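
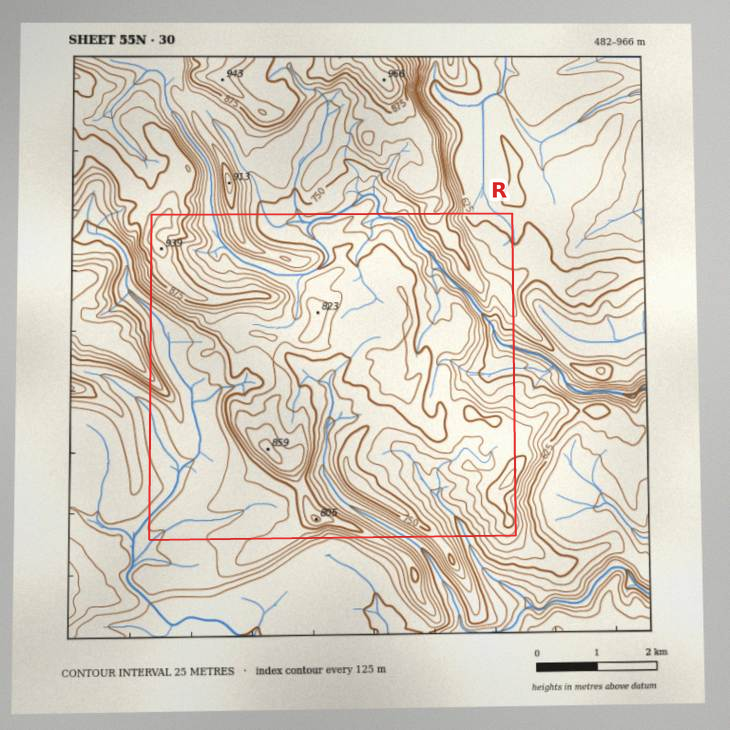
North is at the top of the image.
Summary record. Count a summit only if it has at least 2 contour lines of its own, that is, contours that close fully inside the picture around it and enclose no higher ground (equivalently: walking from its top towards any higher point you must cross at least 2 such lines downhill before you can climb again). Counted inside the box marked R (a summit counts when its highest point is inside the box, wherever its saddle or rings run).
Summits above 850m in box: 2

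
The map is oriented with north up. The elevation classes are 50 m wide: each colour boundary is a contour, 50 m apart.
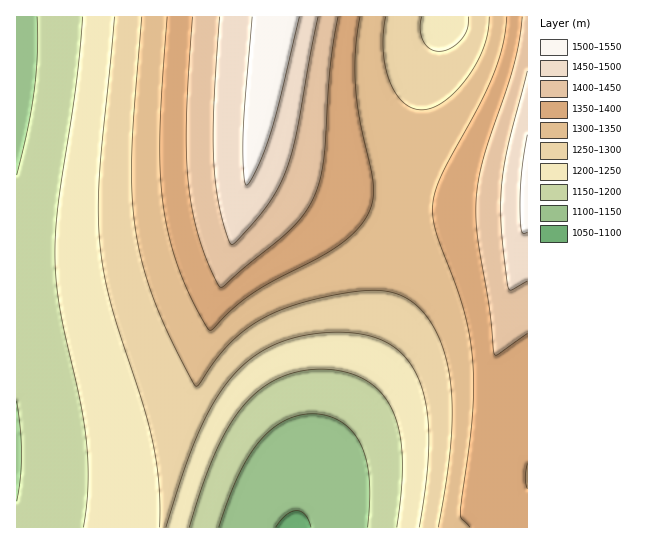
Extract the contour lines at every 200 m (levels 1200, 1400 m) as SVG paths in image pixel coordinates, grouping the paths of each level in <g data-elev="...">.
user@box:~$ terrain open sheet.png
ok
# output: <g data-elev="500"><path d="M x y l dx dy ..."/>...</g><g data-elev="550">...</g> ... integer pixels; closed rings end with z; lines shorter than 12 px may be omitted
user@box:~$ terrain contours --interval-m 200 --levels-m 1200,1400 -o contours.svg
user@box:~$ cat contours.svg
<g data-elev="1200"><path d="M189 527l13-40 13-33 12-25 15-22 16-16 19-12 21-7 23-3 24 3 20 8 16 12 11 17 7 21 3 27-1 32-4 38"/><path d="M83 17l-7 70-18 119-3 47 1 26 4 28 20 94 6 40 2 44-5 42"/></g><g data-elev="1400"><path d="M193 17l-7 102 0 35 2 29 5 30 7 28 11 29 10 17 4-2 66-56 14-16 10-18 5-16 4-18 6-91 8-53"/><path d="M522 17l-3 25-6 25-32 100-4 24-1 23 2 25 11 67 5 48 1 1 3-1 29-20"/></g>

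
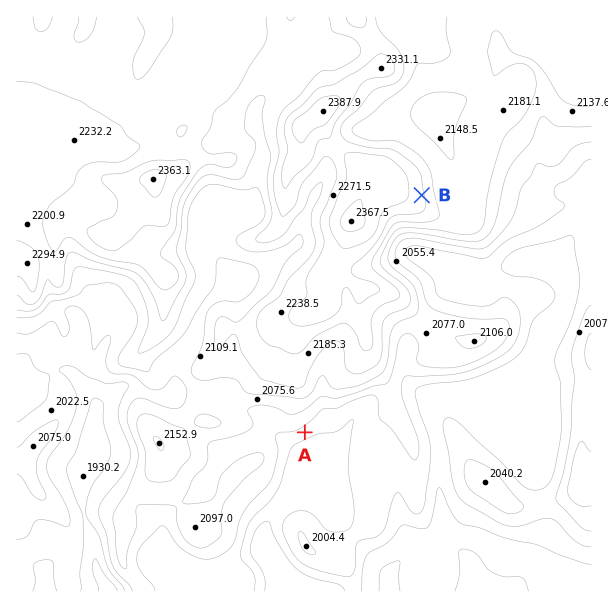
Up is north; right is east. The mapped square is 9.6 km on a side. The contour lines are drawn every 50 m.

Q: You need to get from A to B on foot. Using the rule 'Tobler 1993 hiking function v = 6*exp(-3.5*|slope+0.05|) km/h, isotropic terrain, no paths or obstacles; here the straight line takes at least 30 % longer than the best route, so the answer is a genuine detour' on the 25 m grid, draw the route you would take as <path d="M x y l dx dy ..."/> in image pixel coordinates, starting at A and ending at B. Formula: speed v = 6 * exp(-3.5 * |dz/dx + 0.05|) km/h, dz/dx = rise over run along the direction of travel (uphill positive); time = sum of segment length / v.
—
<path d="M305 432l7-15 0-9 11-21 0-1 25-51 0-33 2-3 0-15 3-6 0-6 1-3 21-21 14-27 3-3 24-12 3-3 3-6 0-2"/>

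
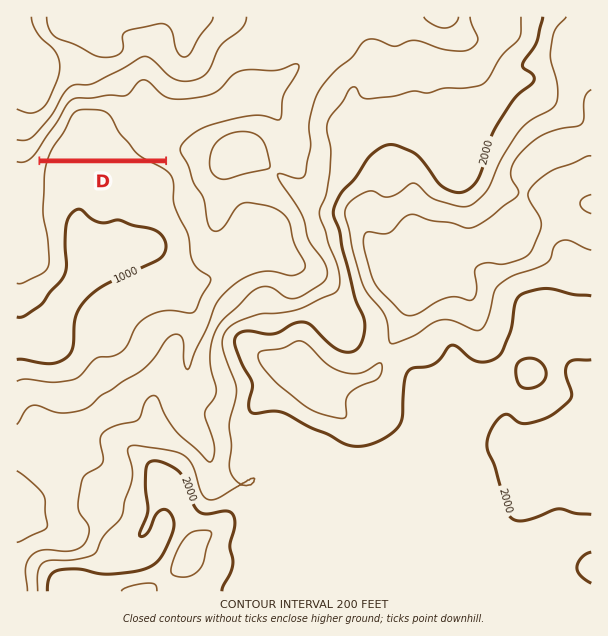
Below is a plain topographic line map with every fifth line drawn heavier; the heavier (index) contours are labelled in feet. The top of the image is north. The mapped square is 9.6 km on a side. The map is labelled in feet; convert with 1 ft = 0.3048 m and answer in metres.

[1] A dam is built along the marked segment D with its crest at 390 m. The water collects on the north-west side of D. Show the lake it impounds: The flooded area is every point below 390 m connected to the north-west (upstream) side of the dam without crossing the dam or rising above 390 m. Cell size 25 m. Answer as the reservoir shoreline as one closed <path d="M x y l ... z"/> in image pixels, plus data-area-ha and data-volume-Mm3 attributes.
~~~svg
<path d="M105 104l-28 0-3 2-6 5-7 17-12 15-7 15 118 0-5-2-9-9 0-4 7-7 14-8 5-5-1-3-12-2-13 12-3 2-11 0-8-6-9-16-10-6z" data-area-ha="124" data-volume-Mm3="49.20"/>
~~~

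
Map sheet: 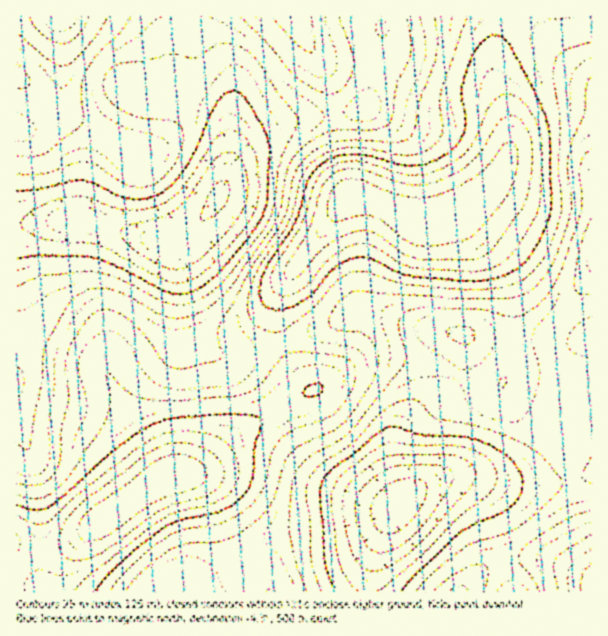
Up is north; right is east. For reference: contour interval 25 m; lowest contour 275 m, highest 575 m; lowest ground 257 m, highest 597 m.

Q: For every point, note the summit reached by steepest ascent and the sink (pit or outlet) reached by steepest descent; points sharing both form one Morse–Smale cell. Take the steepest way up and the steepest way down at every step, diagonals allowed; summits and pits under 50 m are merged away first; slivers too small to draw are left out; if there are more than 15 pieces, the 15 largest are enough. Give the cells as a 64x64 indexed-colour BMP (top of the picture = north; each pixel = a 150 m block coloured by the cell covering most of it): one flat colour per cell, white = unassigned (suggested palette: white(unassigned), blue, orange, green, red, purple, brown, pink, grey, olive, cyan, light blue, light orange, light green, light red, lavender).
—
<image width="64" height="64" href="data:image/bmp;base64,Qk12CAAAAAAAAHYAAAAoAAAAQAAAAEAAAAABAAQAAAAAAAAIAAATCwAAEwsAABAAAAAAAAAA////ALR3HwAOf/8ALKAsACgn1gC9Z5QAS1aMAMJ34wB/f38AIr28AM++FwDox64AeLv/AIrfmACWmP8A1bDFABEREREREREREREREREREREREREWZmZmZmZmZmZmZmZmERERERERERERERERERERERERERZmZmZmZmZmZmZmZmYRERERERERERERERERERERERERFmZmZmZmZmZmZmZmZhERERERERERERERERERERERERERZmZmZmZmZmZmZmZmERERERERERERERERERERERERERFmZmZmZmZmZmZmZmYiIiIREREREREREREREREREREREWZmZmZmZmZmZmZmZiIiIiIRERERERERERERERERERERFmZmZmZmZmZmZmZmIiIiIiEREREREREREREREREREREWZmZmZmZmZmZmZmYiIiIiIhERERERERERERERERERERFmZmZmZmZmZmZmZiIiIiIiIhEREREREREREREREREREWZmZmZmZmZmZmZmIiIiIiIiIRERERERERERERERERERFmZmZmZmZmZmZmYiIiIiIiIiIRERERERERERERERERERFmZmZmZmZmZmZiIiIiIiIiIiERERERERERERERERERERFmZmYRERERFmIiIiIiIiIiIiIhEREREREREREREREREREREREREREREiIiIiIiIiIiIiIRERERERERERERERERERERERERERESIiIiIiIiIiIiIiERERERERERERERERERERERERERERIiIiIiIiIiIiIiIhEREREREREREREREREREREREREREiIiIiIiIiIiIiIiIhERERERERERERERERERERERERESIiIiIiIiIiIiIiIiIRERERERERERERERERERERERERIiIiIiIiIiIiIiIiIiIREREREREREREREREREREREREiIiIiIiIiIiIiIiIiIiERERERERERERERERERERERESIiIiIiIiIiIiIiIiIiIiERERERERERERERERERERERIiIiIiIiIiIiIiIiIiIiIhEREREREREREREREREREREiIiIiIiIiIiIiIiIiIiIiERERERERERERERERERERESIiIiIiIiIiIiIiIiIiIiERERERERERERERERERERERIiIiIiIiIiIiIiIiIiIiIREREREREREREREREREREREiIiIiIiIiIiIiIkRCIiIRERERERERERERERERERERESIiIiIiIiIiIiIkREREQhERERERERERERERERERERERIiIiIiIiIiIiIkRERERDMxERERERERERERMzMzMxEREiIiIiIiIiIiIiREREREMzMxEREREREzMzMzMzMzMRESIiIiIiIiIiIiREREREQzMzMxERETMzMzMzMzMzMxERIiIiIiIiIiIiJERERERDMzMzMzMzMzMzMzMzMzMzMREiIiIiIiIiIiIkREREREMzMzMzMzMzMzMzMzMzMzMzESIiIiIiIiIiIiREREREQzMzMzMzMzMzMzMzMzMzMzMxIiIiIiIiIiIiJEREREREMzMzMzMzMzMzMzMzMzMzMzEiIiIiIiIiIiJERERERERDMzMzMzMzMzMzMzMzMzMzMyIiIiIiIiIiIkREREREREMzMzMzMzMzMzMzMzMzMzMzIiIiIiIiIiIiRERERERERDMzMzMzMzMzMzMzMzMzMzMiIiIiIiIiIiJEREREREREQzMzMzMzMzMzMzMzMzMzMyIiIiIiIiJVVUREREREREREMzMzMzMzMzMzMzMzMzMzIiIiIiJVVVVVVUREREREREQzMzMzMzMzMzMzMzMzMzNVVVVVVVVVVVVVVEREREREREMzMzMzREMzMzMzMzMzM1VVVVVVVVVVVVVVRERERERERDMzM0REREMzMzMzMzMzVVVVVVVVVVVVVVVEREREREREQzNEREREREMzMzMzMzNVVVVVVVVVVVVVVVRERERERERERERERERERDMzMzMzM1VVVVVVVVVVVVVVVEREREREREREREREREREQzMzMzMzVVVVVVVVVVVVVVVUREREREREREREREREREREMzMzMzNVVVVVVVVVVVVVVVVEREREREREREREREREREQzMzMzM1VVVVVVVVVVVVVVVUREREREREREREREREREREMzMzMzVVVVVVVVVVVVVVVVdEREREREREREREREREREQzMzMzNVVVVVVVVVVVVVVVV3RERERERERERERERERERDMzMzM1VVVVVVVVVVVVVVVXd3REREREREREREREREREMzMzMzVVVVVVVVVVVVVVVXd3d3dEREREREREREREREQzMzMzNVVVVVVVVVVVVVVXd3d3d3d3d3REREREREREQzMzMzM1VVVVVVVVVVVVV3d3d3d3d3d3d0RERERERERDMzMzMzVVVVVVVVVVVVd3d3d3d3d3d3d3REREREREREMzMzMzNVVVVVVVVVVVVXd3d3d3d3d3d3d0REREREREMzMzMzM1VVVVVVVVVVVVd3d3d3d3d3d3d3REREREREQzMzMzMzVVVVVVVVVVVVV3d3d3d3d3d3d3dERERERERDMzMzMzNVVVVVVVVVVVVVd3d3d3d3d3d3d0REREREREMzMzMzM1VVVVVVVVVVVVV3d3d3d3d3d3d3dEREREREQzMzMzMzVVVVVVVVVVVVVXd3d3d3d3d3d3d0REREREREMzMzMzNVVVVVVVVVVVVXd3d3d3d3d3d3d3REREREREQzMzMzM1VVVVVVVVVVVVd3d3d3d3d3d3d3dERERERERDMzMzMz"/>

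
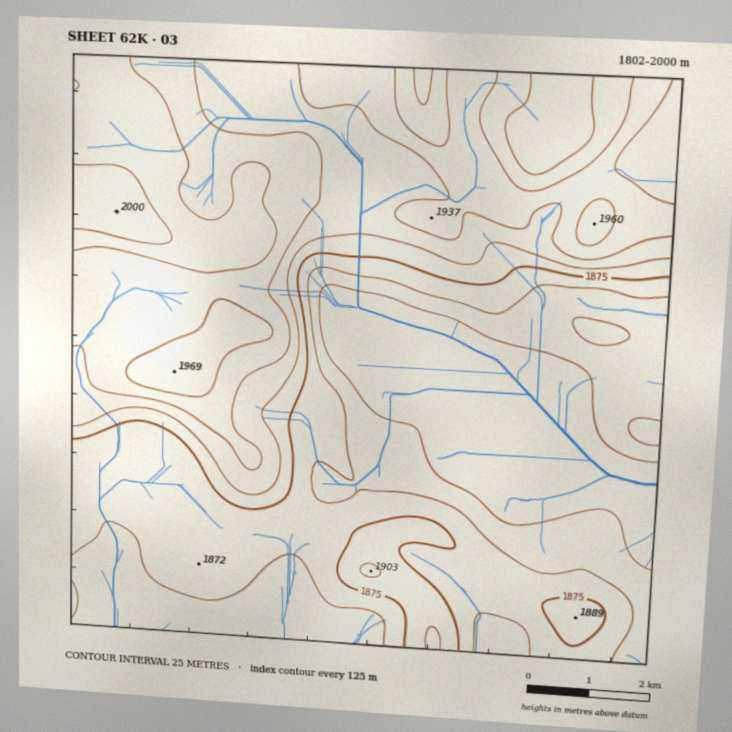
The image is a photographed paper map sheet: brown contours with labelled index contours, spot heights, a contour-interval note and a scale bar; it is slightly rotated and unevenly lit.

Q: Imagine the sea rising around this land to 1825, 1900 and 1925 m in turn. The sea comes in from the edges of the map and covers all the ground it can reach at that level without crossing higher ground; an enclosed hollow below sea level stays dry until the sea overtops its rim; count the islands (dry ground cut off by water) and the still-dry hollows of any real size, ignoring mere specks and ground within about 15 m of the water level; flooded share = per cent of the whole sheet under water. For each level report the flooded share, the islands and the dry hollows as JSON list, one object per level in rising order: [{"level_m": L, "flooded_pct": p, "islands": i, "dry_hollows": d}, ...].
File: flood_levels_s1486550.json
[{"level_m": 1825, "flooded_pct": 13, "islands": 0, "dry_hollows": 0}, {"level_m": 1900, "flooded_pct": 57, "islands": 0, "dry_hollows": 0}, {"level_m": 1925, "flooded_pct": 68, "islands": 0, "dry_hollows": 0}]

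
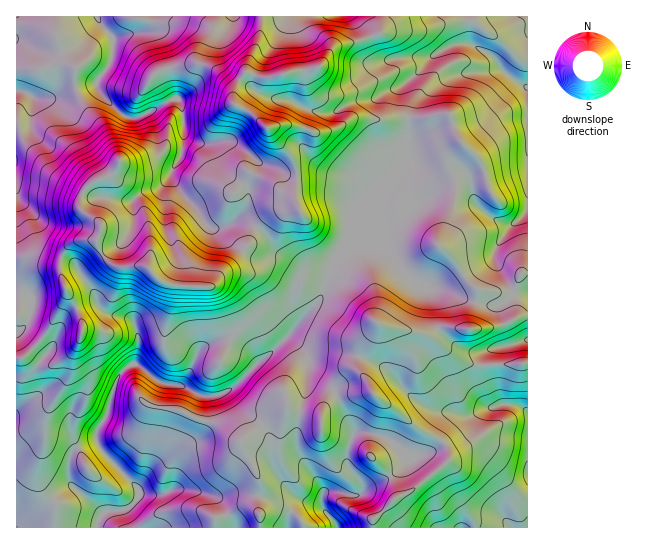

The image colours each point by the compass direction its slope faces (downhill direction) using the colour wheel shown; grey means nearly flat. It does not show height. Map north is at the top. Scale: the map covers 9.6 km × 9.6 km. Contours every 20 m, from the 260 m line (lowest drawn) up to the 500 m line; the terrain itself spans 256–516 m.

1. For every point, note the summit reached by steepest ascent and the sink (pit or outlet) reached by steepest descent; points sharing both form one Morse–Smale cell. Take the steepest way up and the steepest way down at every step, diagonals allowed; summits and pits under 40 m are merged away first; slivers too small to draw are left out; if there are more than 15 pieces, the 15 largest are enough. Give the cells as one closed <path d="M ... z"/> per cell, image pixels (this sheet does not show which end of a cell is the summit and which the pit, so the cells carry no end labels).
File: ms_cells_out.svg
<path d="M449 115l-14 0-13 4-12-2-2 2 0 28-5 22-22 24-5 12-13 17-10 23-17 14-19 44-26 31-32 27-22 24-16 10-17 2 1 21-6 17-6 6-14 7-13 15-9 4-10 8-10 12 4 8 21 0 12-6 27 3 19 9 14 27 25 0 1-13-3-6 0-10 3-18-19-40 28-24 17-10 9 5 23 4 3 3 3-12 10-10 13-4 24-1-4-11-10-12 0-8 8-20 13-18 13 5 39 7 12-8 21 2 27-1 19-5 8-6 11-2-1-42-6 1-8 16-6 3-26-2-4-2-13-12-12-20-13-12 0-4 9-16 8-32 0-11-8-24 3-6 12-9-7-8z"/><path d="M257 228l-17 27-17 16-12 16-44-3-8-4-12-13-4-2-26 2-16-13-4-14-18 0-9 4-5 5-5 12 0 12 7 21-16 32-18 21 10 11-8 13 4 20-5 8-18 14 1 115 80-1 2-8 4-5-32-29-3-10 1-16 6-10 22-8-1-8 12-20 9-35 10-11 8-3 28 20 19 1 17-34 7-6 16-6 9 0 11 6 13 12 3 6 33-29 26-31 7-12 1-9-19-9-12-12-15-8-10-14z"/><path d="M95 84l-22 4-23 11-13 0-12-7-9-1 0 200 11 4 4 4-2 19-5 9-8 6 17 15 10-10 21-36 3-11-7-18 0-12 5-12 5-5 9-4 18 0 4 14 16 13 26-2 4 2 12 13 8 4 44 3 12-16 17-16 8-10 8-18-9-4-12-2-14 7-11 0-38-49-1-6 10-18 3-14-1-31-6-11-38 18-9 2-19-14-12-14z"/><path d="M261 16l-244 0-1 74 9 2 12 7 13 0 23-11 22-4 12 17 15 14 8 4 9-2 38-18 6 11 1 31-3 14-10 18 1 6 38 49 11 0 14-7 12 2 8 4 18-15 26-3-4-10 2-24-4-16-24-31-19-16-17-9 2-14 12-18 2-12 10-18 2-12z"/><path d="M527 316l-6 0-19 9-12 3-27 1-21-2-12 8-39-7-13-5-2 2-16 26-3 10 2 10 19 28 17 10 26 22 18 8 6 6 4 13-8 10-27 21-17 8-24 22 1 9 154-1z"/><path d="M470 44l-13 0-23 11-25 26 4 9 0 11-4 16 13 2 13-4 14 0 7 20 7 8-7 4-8 11 8 24 0 11-8 32-9 16 0 4 13 12 12 20 13 12 30 4 6-3 8-16 7-1 0-186-19-11-20-23z"/><path d="M231 339l-9 0-20 9-20 37-19-1-28-20-8 3-7 7-7 15-5 24-12 20 1 8-22 8-4 6-3 12 3 18 32 29-6 9 1 5 135-1-10-22-10-9-26-7-13 0-12 6-21 0-4-6 16-20 13-6 13-15 14-7 6-6 6-17-1-21 13-1 12-5 8-6 20-22-2-6-9-9z"/><path d="M527 16l-145 0-3 17-44 14-12 16-9 6-25 3-16 5-14 0-13-5-11 17-2 14 17 9 17 16 10-3 17 0 24 8 20-5 11-8 8-3 21 3 31-3 4-16 0-11-4-9 25-26 23-11 13 0 19 9 20 23 18 11z"/><path d="M371 392l-24 1-13 4-10 10-3 12-3-3-23-4-9-5-17 10-28 24 19 40-3 28 4 19 26 0 5-17 11-8 16 2 19 23 35-1 0-8 24-22 0-6-8-17-18-17 0-7 6-16 4-21 0-11z"/><path d="M409 117l-16 0-12 3-24-3-8 3-11 8-19 5-25-8-23 2-2 3 22 25 4 8 2 12-2 24 4 10-26 3-7 4-10 11 13 12 10 14 15 8 12 12 17 7 3 5 10-26 17-14 10-23 13-17 5-12 22-24 5-22z"/><path d="M381 16l-119 0-3 25-10 18-2 14 12 4 14 0 16-5 25-3 9-6 12-16 44-14 2-3z"/><path d="M382 401l-3 28-8 21 0 7 18 17 7 13 2 10 16-8 27-21 7-7 1-7-4-9-6-6-18-8-26-22z"/><path d="M33 348l-10 9-7 2 1 53 17-13 5-8-4-20 8-13z"/><path d="M306 503l-7 1-7 7-4 11 1 6 48-1-18-22z"/><path d="M19 292l-3 1 1 39 7-5 7-16-2-14z"/>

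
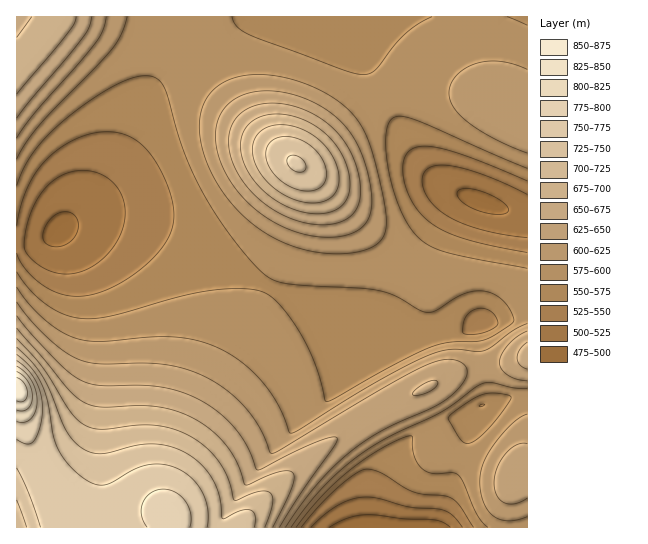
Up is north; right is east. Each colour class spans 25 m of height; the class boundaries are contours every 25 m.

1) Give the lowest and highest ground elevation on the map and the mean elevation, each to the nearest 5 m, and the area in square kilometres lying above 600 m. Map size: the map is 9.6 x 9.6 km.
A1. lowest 475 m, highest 870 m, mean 605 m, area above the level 37.6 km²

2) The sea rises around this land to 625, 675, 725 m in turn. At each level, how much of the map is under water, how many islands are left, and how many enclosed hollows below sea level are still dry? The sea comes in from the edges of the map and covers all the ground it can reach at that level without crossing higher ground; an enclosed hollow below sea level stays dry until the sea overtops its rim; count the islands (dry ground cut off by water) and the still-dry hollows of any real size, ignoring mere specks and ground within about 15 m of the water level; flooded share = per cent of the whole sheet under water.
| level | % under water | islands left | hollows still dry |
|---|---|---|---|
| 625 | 71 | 1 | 0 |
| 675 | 84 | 1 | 0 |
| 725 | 92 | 1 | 0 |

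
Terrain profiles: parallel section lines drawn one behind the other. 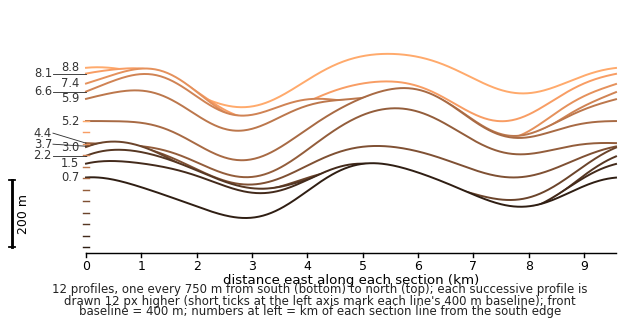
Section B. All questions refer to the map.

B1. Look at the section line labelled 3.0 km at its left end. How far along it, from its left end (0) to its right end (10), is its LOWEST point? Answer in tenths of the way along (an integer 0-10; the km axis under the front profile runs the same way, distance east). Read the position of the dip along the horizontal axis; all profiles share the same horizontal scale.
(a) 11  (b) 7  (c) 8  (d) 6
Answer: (c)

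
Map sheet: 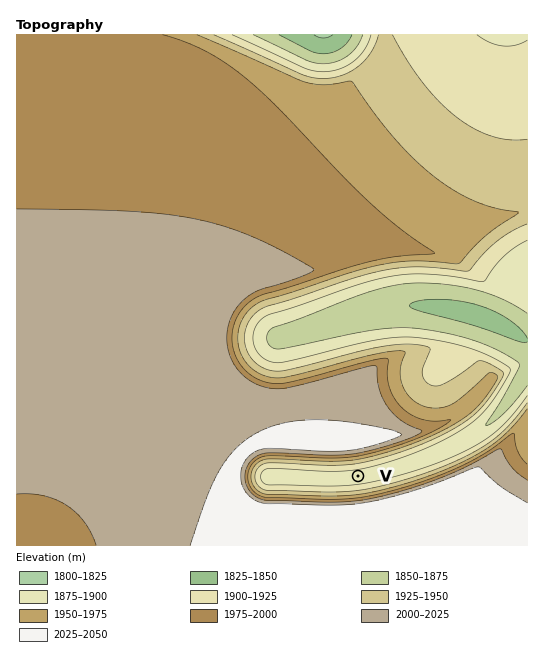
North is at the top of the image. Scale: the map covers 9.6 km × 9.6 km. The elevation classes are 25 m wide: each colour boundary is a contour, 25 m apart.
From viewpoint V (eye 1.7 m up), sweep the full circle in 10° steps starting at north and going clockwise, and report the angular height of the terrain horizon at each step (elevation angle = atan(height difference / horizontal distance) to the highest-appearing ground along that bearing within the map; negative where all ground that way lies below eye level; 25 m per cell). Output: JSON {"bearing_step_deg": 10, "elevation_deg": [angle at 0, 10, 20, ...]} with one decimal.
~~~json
{"bearing_step_deg": 10, "elevation_deg": [15.0, 14.3, 13.0, 11.4, 9.2, 6.5, 2.7, 1.2, 2.5, 4.3, 6.2, 8.1, 10.0, 11.6, 12.9, 13.8, 14.4, 14.7, 14.6, 14.1, 13.3, 12.1, 10.7, 9.0, 7.2, 5.1, 3.7, 3.5, 3.7, 5.3, 8.2, 10.7, 12.6, 14.0, 14.8, 15.2]}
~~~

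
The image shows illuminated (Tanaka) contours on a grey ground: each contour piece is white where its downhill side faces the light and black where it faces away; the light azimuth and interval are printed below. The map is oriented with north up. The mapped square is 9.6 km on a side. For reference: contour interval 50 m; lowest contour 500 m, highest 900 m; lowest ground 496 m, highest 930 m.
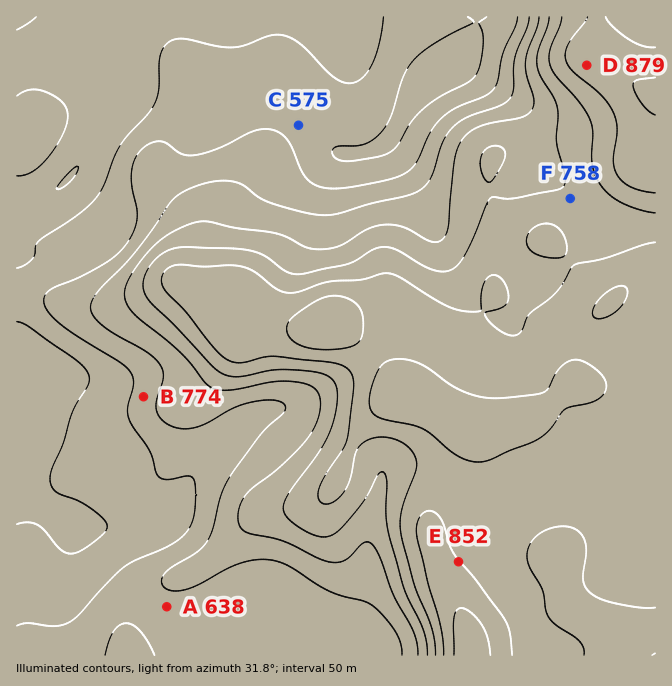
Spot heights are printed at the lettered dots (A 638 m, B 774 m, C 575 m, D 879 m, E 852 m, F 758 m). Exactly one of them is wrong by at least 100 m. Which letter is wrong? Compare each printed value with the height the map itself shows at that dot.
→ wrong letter B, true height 624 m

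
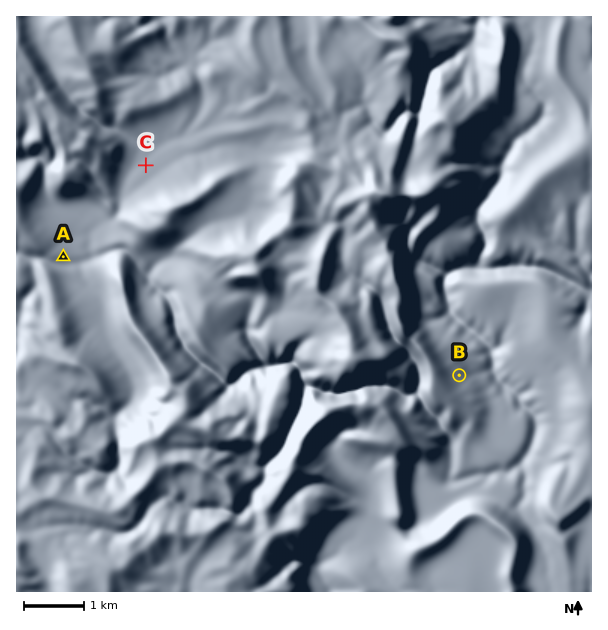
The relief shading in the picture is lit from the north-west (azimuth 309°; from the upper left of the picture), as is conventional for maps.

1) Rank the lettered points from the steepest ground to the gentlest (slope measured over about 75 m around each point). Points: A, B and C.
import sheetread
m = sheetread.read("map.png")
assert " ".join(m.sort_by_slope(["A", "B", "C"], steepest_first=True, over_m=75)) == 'B A C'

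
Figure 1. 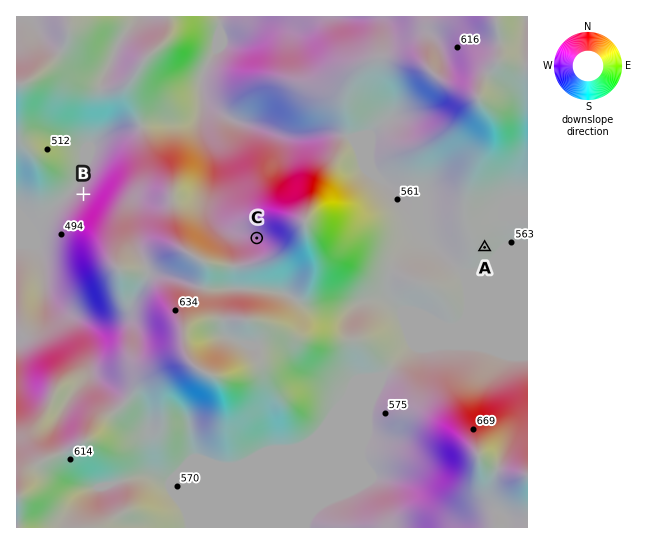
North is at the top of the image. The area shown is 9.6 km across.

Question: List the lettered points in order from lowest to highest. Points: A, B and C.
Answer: B A C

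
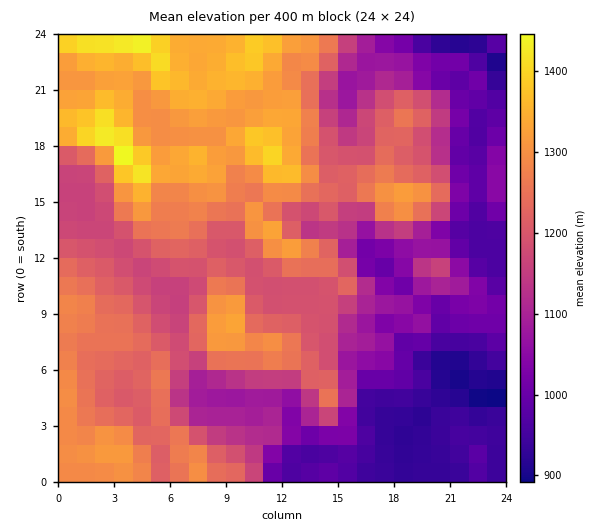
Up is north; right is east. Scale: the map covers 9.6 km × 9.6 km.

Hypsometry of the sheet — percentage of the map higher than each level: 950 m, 92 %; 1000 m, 82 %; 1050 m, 76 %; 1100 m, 68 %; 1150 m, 63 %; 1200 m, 48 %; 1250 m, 34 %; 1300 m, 20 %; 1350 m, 7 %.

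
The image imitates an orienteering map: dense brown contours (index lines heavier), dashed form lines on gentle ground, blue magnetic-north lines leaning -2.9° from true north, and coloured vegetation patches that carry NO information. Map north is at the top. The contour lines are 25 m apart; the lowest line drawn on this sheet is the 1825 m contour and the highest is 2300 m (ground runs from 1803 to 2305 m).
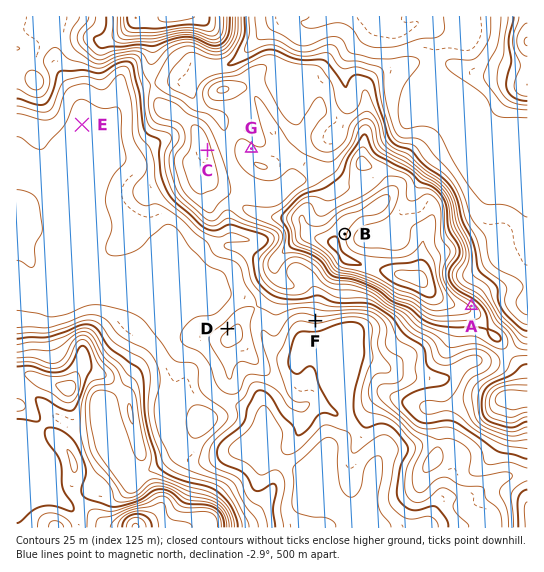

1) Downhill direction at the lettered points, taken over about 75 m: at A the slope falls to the NE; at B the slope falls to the E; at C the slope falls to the E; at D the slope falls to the NW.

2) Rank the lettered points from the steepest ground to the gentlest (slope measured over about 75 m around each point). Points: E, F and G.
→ F G E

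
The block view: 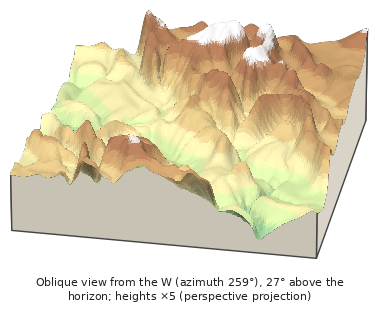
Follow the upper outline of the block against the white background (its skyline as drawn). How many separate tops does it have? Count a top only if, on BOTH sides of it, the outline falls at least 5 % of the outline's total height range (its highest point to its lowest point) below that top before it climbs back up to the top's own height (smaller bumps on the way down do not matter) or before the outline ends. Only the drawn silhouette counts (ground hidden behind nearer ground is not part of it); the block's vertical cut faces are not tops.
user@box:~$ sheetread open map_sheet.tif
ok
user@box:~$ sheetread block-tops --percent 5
3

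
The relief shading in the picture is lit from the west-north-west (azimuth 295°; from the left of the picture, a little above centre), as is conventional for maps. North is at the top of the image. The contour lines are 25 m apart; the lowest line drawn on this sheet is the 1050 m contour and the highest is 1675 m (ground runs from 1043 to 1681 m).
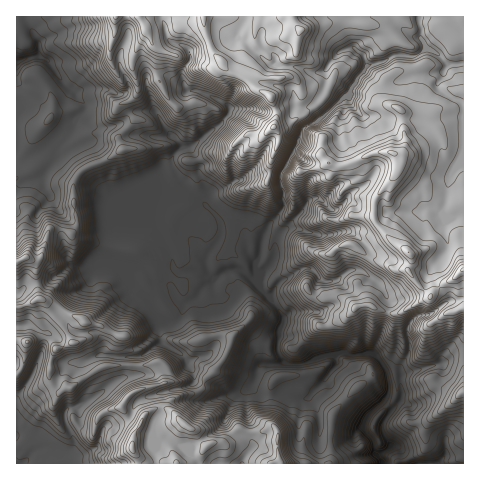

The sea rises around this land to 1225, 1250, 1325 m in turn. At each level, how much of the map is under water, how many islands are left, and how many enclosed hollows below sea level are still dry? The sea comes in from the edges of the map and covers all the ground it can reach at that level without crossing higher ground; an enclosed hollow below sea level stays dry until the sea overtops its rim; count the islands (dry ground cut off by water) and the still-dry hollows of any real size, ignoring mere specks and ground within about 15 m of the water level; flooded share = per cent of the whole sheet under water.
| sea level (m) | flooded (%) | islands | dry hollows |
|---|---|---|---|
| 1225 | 28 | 1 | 0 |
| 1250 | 34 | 0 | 0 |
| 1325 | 46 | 1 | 0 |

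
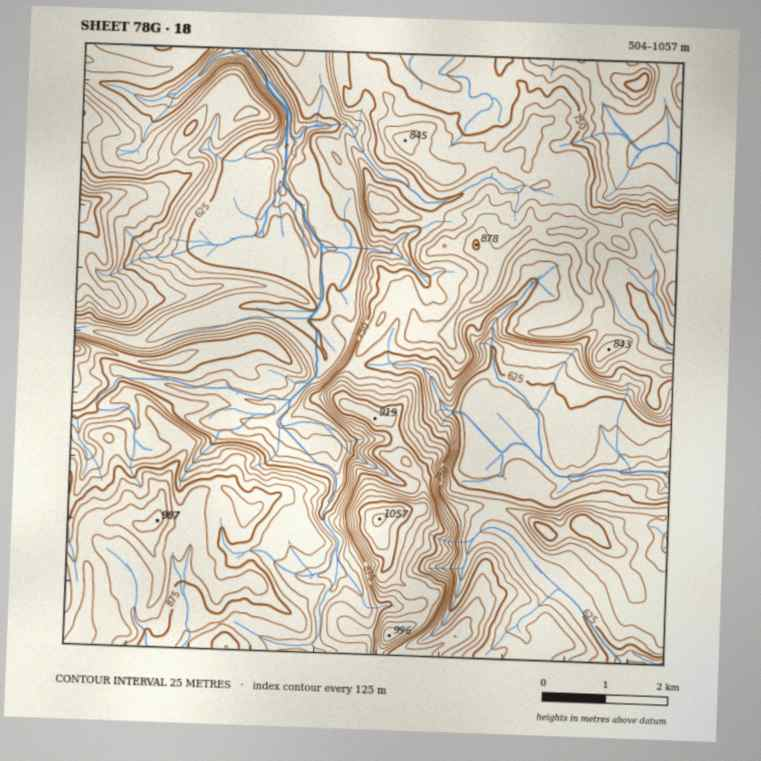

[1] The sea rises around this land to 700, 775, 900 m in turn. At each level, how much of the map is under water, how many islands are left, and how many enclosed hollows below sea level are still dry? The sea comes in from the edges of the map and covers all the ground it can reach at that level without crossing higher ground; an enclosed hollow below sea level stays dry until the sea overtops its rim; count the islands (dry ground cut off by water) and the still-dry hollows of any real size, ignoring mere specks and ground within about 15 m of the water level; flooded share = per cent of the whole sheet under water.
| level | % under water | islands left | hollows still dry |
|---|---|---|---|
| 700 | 36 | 1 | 0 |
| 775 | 61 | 1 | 0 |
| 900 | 91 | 1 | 0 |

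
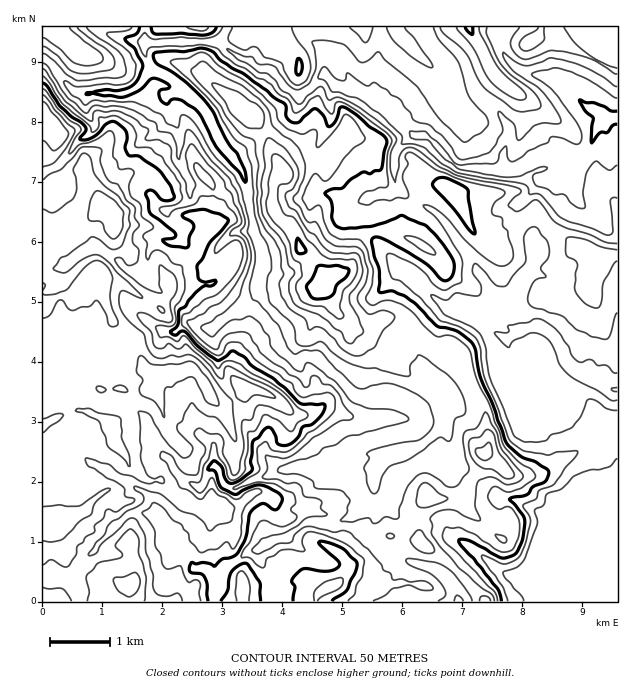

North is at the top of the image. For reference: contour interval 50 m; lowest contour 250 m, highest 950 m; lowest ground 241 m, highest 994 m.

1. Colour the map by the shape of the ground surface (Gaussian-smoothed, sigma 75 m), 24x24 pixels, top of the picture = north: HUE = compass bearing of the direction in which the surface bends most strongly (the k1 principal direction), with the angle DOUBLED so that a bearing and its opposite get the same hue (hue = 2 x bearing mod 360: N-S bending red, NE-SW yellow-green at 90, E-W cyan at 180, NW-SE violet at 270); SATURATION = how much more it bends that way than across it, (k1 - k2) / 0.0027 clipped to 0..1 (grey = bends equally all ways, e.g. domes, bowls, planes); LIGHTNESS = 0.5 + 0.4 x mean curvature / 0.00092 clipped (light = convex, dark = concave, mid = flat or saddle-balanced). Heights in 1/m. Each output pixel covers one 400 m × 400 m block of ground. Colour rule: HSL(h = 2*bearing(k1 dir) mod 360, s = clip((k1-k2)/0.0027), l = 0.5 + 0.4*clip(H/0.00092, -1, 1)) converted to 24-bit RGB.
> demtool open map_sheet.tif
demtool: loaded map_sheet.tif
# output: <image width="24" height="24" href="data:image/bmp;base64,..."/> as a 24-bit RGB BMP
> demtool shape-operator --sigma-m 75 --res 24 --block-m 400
<image width="24" height="24" href="data:image/bmp;base64,Qk32BgAAAAAAADYAAAAoAAAAGAAAABgAAAABABgAAAAAAMAGAAATCwAAEwsAAAAAAAAAAAAAgLN3bzqFoW6K2dWgOY2pl3vBzn/IDxVN6ui+SD+FaXeR1oaS3INeO218g16rYoPLx2HWIZS32ffUZCmXd1eLcn6LqIKQc3CQi3FGJo5miat7vbdlm0qygL1LYRMeEoMueOw6jkKygLS1glw84MV8UVzAhYpWYkMjhbYilty1NAUOoJ4QNHJndIN3eX9uiXp0e6RyloZlG2dT5ta5Y06XZy1cs32Vu4uALL4sG0QSZ4AXvOjrynzWjDt8pm65ms3nPdOYNAsUUl7S7e/cH0VjcH1+f4B9f4B8oI6/xozBlUuFTaoOShswjEZFX7+artW3qECXT0+rQcyVcYUXTHkwTYyBi1JyzIJIZCgrarWkbce24du0dB+HWnN6fn97gIF7fX1meIZmtp/Ss2DZhiWok+rIDqa+/+US/wjn1N73kHPUWlWpsX2mXlV2WWV1qJPNrbXo4ZncViMpilwKh6E+NnFMWnhgeX5saoRze6RrYzAg3cdKacnGlBVIUeo2mABWSf9MLy0EQUQNd2o5dHpRfmt5ZIR2VqBNkVFOeShR4keMz/z8r5btwXvUZ1+KaZOAkI1yhUmDgYCrl8KJaTJreuSU0VOrDJbR455qWhiDtdqUQW5Yc4JianVWZ3VVXntRb4FmMFLF5fbVITxXYTlQpHCTuoC2inOZknqcdXGVhsK8sHaNYi51r8lwczVoiN6Lvz5tJyNax/W2jILWU527kJbOk5DCjqK5XmmCQX9h6viqMBU/XGlXZHVblnFukJ29col0j2xVllo+pkJYerewm3RyRlO6XpTix4LZzvP9IFjT2IWrWFzFakhbk4ZvhmJngHF/YHmFu/WdTiNcfmp3fZBhes6rd402g2Vve46WeYmCeGyDiLbGqYrX1PfrPwnniduljl5OaStxpchjXx4tcndHfoVfgYF0fG53td2RYyV/aFh4hmKUdcuLYCgfpXRQeoOJfYKAfoB8fZx+LLByZ72Dq89gdwxRu4Fhb2ZNYiY+bjsluUxGg7KPWH50c299eI6q2vHaXSuNal+DhsCjgSl2pY58c51rbIRugIF2jpN3cs2Mcg4oPs8AKhAJGGQftYZvjFF8aCk/kD9fp+Gten3Ojny3icy/Ssaun1E6dipPgn9gb1guflRCkpWEZayOdWSor358k71xeiZ6g8ni5mOFZlOnWJ1SKINFdSNxw33Dn9KtbtVMEDkior5+qHJqVA8NWFAqT5mAWJ2hq43Ifo25opGFX5KkRISFyXa6vOLOHUDCcChn3tOyQkKh57PKJYR9LTVwhbNF2Nyu7tDqernLI1tXQBAd2dOfaMnNgTBrcKVMP5BlglZorJ6GlF2BdpRpJ3otpT8MYNU3KsPAjURjzmFYJb2cwpXsFwwnvemjZN+okGy12kmFRBQ3cb/GwuvUchltfMuxqMrIPkl0mmuNisO4lqHdnnWdr2Oma5+9ktmIPH/FYCSXzIt+efRfIAA7xDmgzv3WkkBSLkE8vDp/jqDUoMvEiThavzaef6+UsWeTS1mAd96+tqxSazIieHOHXleJ1Ozcv4fQVxQ4Ec1ZSE7O0dKTFQAz6fnSaIUenCs2ZjZHQ3M/cKNcgj01czZPk8uWpGVgJo1epe7NfT58bTlXma6AXkeZealkcMNFrjNqY6HCd3zPCtM/o9+wGAEy8tm7y96hRCN9ZZR3kmNqBnKKy62fy/X3c6PsjSHz8yu/siY+hYVEYE+gg6aFHqIXWvPPwGifPoxps4qoNwpk3PnSOA8qNxtNvu2yxm2cbzvEonWel6iCAGBz1vXXOAYRkDQEeqMpl50eMnclkU06K4tEpodzuOfAAMXs8kSdqp7POqCaWyWR5Nt8LgUqfcBoVulhekCaNXK94qDBq+Xms2LnMAwDfCpMm7+Qt6+jNiiaqG6HY6KzbcXIWIlsyPTRKRA5Wtd1wl5wkkxRPaeHRQYmS8x92PPni5HOEiZg47uCi/a4gyk8NgobhHqiiK6mi7aekDtfnD44kdfEgMPIdTldgVdB4gAAMAsDKS4FM4wEK7pWUg4gNojm0frtkLypbhpDqjAADpQAOh4IhDcmb4iTcH52j7mLhVaHry6ez/zwtidbVB4rbUFIspdvMgIU1uri1un1v87hMAChtNb42PPym1g0LwgEehkp2fTXWCScelWZkrBqdGeCirKdg7CdWydf0P7MMwAYq4s2RV9ze8LLkcjMaNTkR+1Vbycgv0wYXQRUd3AAoK4AEQBNo6bRfK2lZ8g3qjaPXnOoicKcaJOqea5zcD9t2VTSTOwfKkGi4aq+eLPKYV+IgYls"/>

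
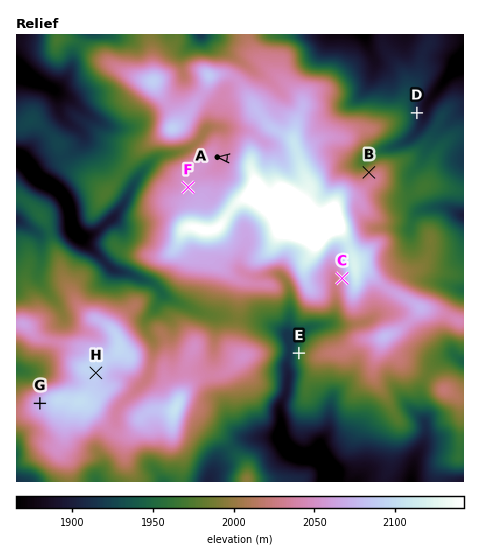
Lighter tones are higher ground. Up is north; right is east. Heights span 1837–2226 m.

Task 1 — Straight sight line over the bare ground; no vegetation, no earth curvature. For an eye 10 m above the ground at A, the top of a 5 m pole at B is out of sight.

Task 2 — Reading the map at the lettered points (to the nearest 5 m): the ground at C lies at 2045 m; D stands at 1910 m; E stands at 1955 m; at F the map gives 2055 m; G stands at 2075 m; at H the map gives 2090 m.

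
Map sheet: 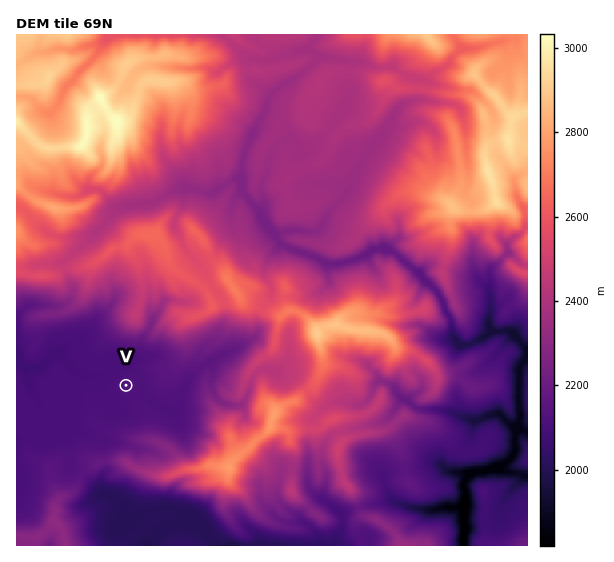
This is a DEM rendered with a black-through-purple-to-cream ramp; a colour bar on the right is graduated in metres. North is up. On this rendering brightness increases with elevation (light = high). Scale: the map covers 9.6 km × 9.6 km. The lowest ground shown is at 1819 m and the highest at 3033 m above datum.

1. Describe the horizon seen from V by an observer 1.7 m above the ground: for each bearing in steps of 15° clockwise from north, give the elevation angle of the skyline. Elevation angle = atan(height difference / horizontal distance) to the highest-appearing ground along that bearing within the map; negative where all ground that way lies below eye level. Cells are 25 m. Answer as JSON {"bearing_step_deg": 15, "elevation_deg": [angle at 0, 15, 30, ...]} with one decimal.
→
{"bearing_step_deg": 15, "elevation_deg": [12.5, 11.5, 12.1, 14.3, 9.2, 11.9, 9.5, 13.1, 13.9, 15.4, 12.9, 8.7, 7.7, 2.4, 3.8, 0.7, -0.4, -0.4, -0.5, -0.7, 0.7, 8.1, 9.4, 10.7]}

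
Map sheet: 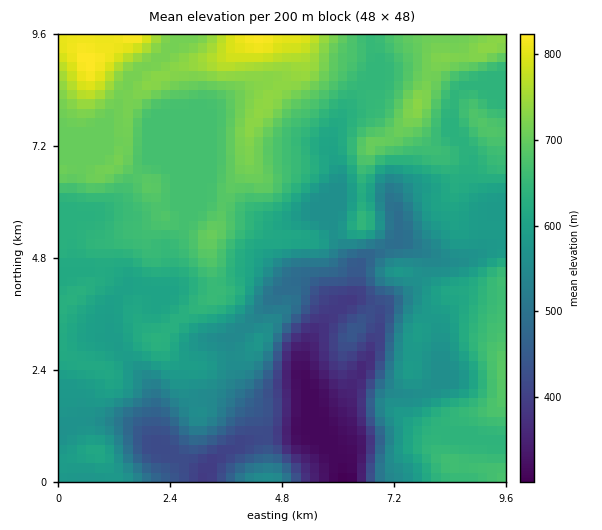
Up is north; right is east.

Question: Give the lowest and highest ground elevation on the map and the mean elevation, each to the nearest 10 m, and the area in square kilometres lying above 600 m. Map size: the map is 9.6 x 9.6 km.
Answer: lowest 300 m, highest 830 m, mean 600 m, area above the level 53.3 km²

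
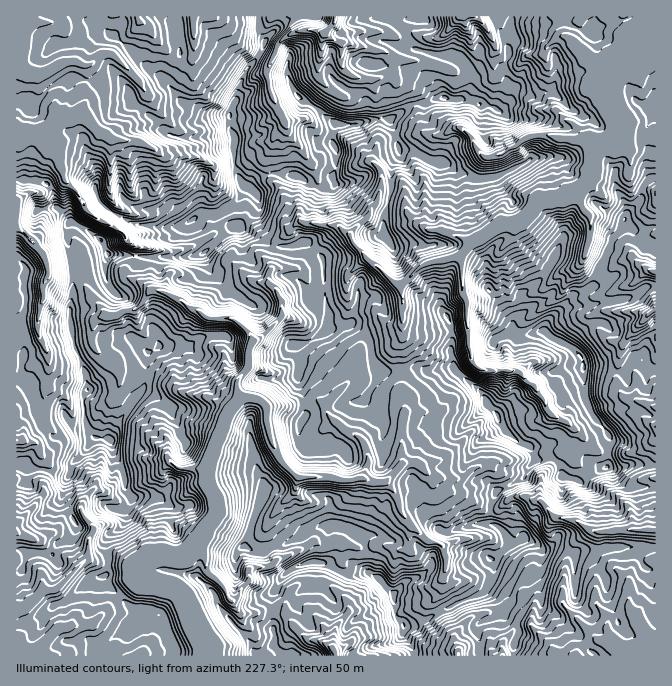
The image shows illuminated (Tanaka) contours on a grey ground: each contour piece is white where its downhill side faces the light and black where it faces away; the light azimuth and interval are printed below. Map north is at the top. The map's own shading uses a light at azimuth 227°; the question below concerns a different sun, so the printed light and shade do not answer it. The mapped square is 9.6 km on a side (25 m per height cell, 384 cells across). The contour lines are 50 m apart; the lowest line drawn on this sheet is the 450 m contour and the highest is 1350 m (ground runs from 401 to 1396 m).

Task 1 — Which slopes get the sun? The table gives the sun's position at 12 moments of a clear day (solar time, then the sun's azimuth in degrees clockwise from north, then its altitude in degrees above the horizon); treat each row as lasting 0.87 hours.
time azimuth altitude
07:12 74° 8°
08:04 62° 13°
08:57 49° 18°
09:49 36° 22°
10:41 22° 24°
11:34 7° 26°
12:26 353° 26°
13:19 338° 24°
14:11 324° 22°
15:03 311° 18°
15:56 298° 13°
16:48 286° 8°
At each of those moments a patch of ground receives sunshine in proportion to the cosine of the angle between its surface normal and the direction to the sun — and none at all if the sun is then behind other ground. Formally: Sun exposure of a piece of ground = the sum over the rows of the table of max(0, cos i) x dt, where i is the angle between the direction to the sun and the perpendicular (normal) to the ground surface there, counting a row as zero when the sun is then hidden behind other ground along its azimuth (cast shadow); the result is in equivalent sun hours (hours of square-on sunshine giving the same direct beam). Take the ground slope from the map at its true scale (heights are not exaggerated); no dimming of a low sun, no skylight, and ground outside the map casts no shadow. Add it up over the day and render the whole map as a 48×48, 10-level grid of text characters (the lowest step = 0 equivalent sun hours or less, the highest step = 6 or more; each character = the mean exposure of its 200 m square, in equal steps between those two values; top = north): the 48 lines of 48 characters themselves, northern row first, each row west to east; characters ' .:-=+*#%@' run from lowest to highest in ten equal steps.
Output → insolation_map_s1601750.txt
*++==+*%*=-**+@#+*#@=  :+-::=-:+*@%-#*=+=-##+=--
=*##*==+#%+++=*#**#--+-:.=*#+*--%@#=***==.:-===+
++=:.: .*%%*++**##=.%#+**%+--=*@@@%*+=-=%*:.:=+*
=:.-+=*+:*%#=*##@%:-#**#++***++=-+%#*+%*+##==+*+
#*%#*#+*+:+#*##%@+--##*=#-.-++*%#***#@#%#*===+**
%%+---=+#=-+%%%@@#::+@@+=%@####@@@%@%**#**++=+#*
++-::-++=#*++%@@*=-:::@@@#%@@%+:::+#%+-. *%*=-=*
.:--=-=: =#+****+*-:. -@@@@%*:      :+++: =#+---
::=*#*:.--+#=-=+#+*--+*=.   -=.         ..  ==+-
##++*##+=.  .:=++++*#-++=   +%%##:    :*+*+-===*
%##+*%%%##=-==--+**%%*--=- ..:+@%#: .+#*+#*=##*#
@@%+#@###@%%%%+*#@%#@@**+*=     .*@@%=.  .-=+++@
-=*+-%++*%#@@%=++%#. :+=+=:       ...     :=+%#=
:+%@-:+=##@@@@#%=.+.    ....:    .   -:..-=#=%@*
**+%+.:*=*##@@%*::-:     . ==        .:-#%=:#@*#
= :***..+%@@#-:-#-.-      :+*+     . :-*@@+=#+#%
=.-=:=%: .-:  -- ..=+##*: :=%%%*=..-+*#%%*-=#:=*
*::=--+*=-:.-*+  . .::+%*.  ==...-##*%%%#=:++-.-
+-:===-. .. . .: .:  .-+=:  .. :==*%@%@#-:=#+*: 
+.:+=-==.   . .==. .=*=+=**. .+@%-#@@@@*+*%#*=*#
=:-#+::##.     -*#* .++*++#@==*@#:-*%%##%@#==##=
+.=#*-  .-#=    .+#::=+*#+-==-+%%--*@@@#%#*+=:..
+:***-::*#@%*:      ::=*##*:-===*:+#%%*@#++*#+--
+-=+**#%@##%@@@%:  -@@#=-:*+====+:-@%#%#@@%=-+*%
+=:=*+===#****: - -##*:.::=++**#%::+..  -%@%*+@%
=-==+%==--:.:-+.: -=.=---==#%%%#*-.     :-#%##**
+=+++%#++=-.  .  .-.=======+*+*++*:   .*+=++++:=
+=+*#%#+**+:     ..:-:---++-:-::.-@@#*.:-==+=:--
-=**+:=+*-=%*:..    .:--**+=--=-.-=@@%*:--=**-..
==**+**#=: -++-..= .+**-:--=--=-=*+=%**-..-##+++
:==-+#%%=:  =-.:-*.:*+=+:.:=-+++*+.-+#*#*-:=@%#=
.:--=+##+=  =*::=*-:=+*##-:=---=- =:.*@###+-+%#*
@+-**. -+=: .::-+++::-=-++:-::::.=.   -+++*+=-+%
*+**:  :**-  .:-++*-.   .:::.--=+- .:-=:+#+#%#**
: :+.  .**##*-::-=%%-       =#*==-****. =*#. ...
. :.   :+%%*+*:.:=*++*@@%%%#+++++==*=      .  ::
  =   **-::=#+-:-+=-*#+##@%#+++*##*=:-          
.=  .   ..    .==*=+%@@@@@%%*-*@%@@@@@#:        
-..=: ::    ..:+***###===*%%%*-+*-.:#@@#*=:  ..:
%*#-  :      .-*%#%*-.==+====++:.=*#+=-#*+*++**#
=:=:  ::   .:--*- . -@@@#@@@#%%*=***=. .-:=-..:-
+....#%=:.:-+#--: -#*. :*#@@@@@-=-::--:--.=:+.:=
.: :#=-+=:::.:+:..+=      .*@*-==+*=--:-:.=.=-::
.-%%-::=@@%*-:=-.*=.   :  :-+=**%%=.:=:-:.=.:-::
+#=. ::=+#%*---**--=:-.. :--=*##-   :-.:+..=.+:-
+=:.-=*#*=-+=-::**##-:: :::=+#+.   ..-:..=.::+=:
=:-##%%+-:-++-:::*++#-   .++=:::  .. ==...=-:.+=
=-=:=+=-.:===-:-+*+=##*.:+-. .=-. :: :--.::#*--=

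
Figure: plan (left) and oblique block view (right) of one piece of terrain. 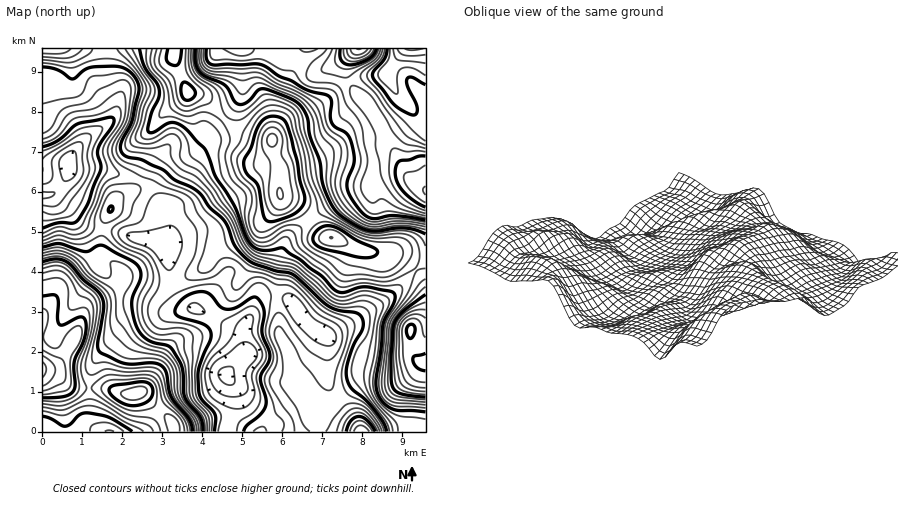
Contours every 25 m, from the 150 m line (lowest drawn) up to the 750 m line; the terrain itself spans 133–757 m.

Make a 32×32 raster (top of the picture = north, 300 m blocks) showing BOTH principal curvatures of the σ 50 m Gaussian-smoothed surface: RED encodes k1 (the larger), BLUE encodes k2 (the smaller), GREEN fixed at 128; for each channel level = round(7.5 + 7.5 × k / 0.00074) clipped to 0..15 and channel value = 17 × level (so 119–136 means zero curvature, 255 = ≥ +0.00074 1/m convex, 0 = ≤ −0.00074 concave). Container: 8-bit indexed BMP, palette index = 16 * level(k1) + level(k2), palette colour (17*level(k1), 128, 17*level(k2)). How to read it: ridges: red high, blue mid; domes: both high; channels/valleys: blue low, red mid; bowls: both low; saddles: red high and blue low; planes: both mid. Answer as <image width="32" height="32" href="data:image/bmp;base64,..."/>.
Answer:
<image width="32" height="32" href="data:image/bmp;base64,Qk02CAAAAAAAADYEAAAoAAAAIAAAACAAAAABAAgAAAAAAAAEAAATCwAAEwsAAAABAAAAAAAAAIAAABGAAAAigAAAM4AAAESAAABVgAAAZoAAAHeAAACIgAAAmYAAAKqAAAC7gAAAzIAAAN2AAADugAAA/4AAAACAEQARgBEAIoARADOAEQBEgBEAVYARAGaAEQB3gBEAiIARAJmAEQCqgBEAu4ARAMyAEQDdgBEA7oARAP+AEQAAgCIAEYAiACKAIgAzgCIARIAiAFWAIgBmgCIAd4AiAIiAIgCZgCIAqoAiALuAIgDMgCIA3YAiAO6AIgD/gCIAAIAzABGAMwAigDMAM4AzAESAMwBVgDMAZoAzAHeAMwCIgDMAmYAzAKqAMwC7gDMAzIAzAN2AMwDugDMA/4AzAACARAARgEQAIoBEADOARABEgEQAVYBEAGaARAB3gEQAiIBEAJmARACqgEQAu4BEAMyARADdgEQA7oBEAP+ARAAAgFUAEYBVACKAVQAzgFUARIBVAFWAVQBmgFUAd4BVAIiAVQCZgFUAqoBVALuAVQDMgFUA3YBVAO6AVQD/gFUAAIBmABGAZgAigGYAM4BmAESAZgBVgGYAZoBmAHeAZgCIgGYAmYBmAKqAZgC7gGYAzIBmAN2AZgDugGYA/4BmAACAdwARgHcAIoB3ADOAdwBEgHcAVYB3AGaAdwB3gHcAiIB3AJmAdwCqgHcAu4B3AMyAdwDdgHcA7oB3AP+AdwAAgIgAEYCIACKAiAAzgIgARICIAFWAiABmgIgAd4CIAIiAiACZgIgAqoCIALuAiADMgIgA3YCIAO6AiAD/gIgAAICZABGAmQAigJkAM4CZAESAmQBVgJkAZoCZAHeAmQCIgJkAmYCZAKqAmQC7gJkAzICZAN2AmQDugJkA/4CZAACAqgARgKoAIoCqADOAqgBEgKoAVYCqAGaAqgB3gKoAiICqAJmAqgCqgKoAu4CqAMyAqgDdgKoA7oCqAP+AqgAAgLsAEYC7ACKAuwAzgLsARIC7AFWAuwBmgLsAd4C7AIiAuwCZgLsAqoC7ALuAuwDMgLsA3YC7AO6AuwD/gLsAAIDMABGAzAAigMwAM4DMAESAzABVgMwAZoDMAHeAzACIgMwAmYDMAKqAzAC7gMwAzIDMAN2AzADugMwA/4DMAACA3QARgN0AIoDdADOA3QBEgN0AVYDdAGaA3QB3gN0AiIDdAJmA3QCqgN0Au4DdAMyA3QDdgN0A7oDdAP+A3QAAgO4AEYDuACKA7gAzgO4ARIDuAFWA7gBmgO4Ad4DuAIiA7gCZgO4AqoDuALuA7gDMgO4A3YDuAO6A7gD/gO4AAID/ABGA/wAigP8AM4D/AESA/wBVgP8AZoD/AHeA/wCIgP8AmYD/AKqA/wC7gP8AzID/AN2A/wDugP8A/4D/AHSkloaUcnSllITY++nFkIC1uLd1ZaepqMaTUGDT9KWFcrOTU4WDl7elxPf6xuTRs5V1taSGt5inx7OAc9XSgXClt6aTg6bp2sfz85FRUXOGhnSTpbiXh5e2w6Gk6teEhNfI+dDz+fj5/OqUg3RidGVjcabYqIeXhoO1tNTq+fnpt8fYgJPHpqbZ9saYhmNTZYTE6dmXl5eFksilorjIybnXx8VggcZ1ZJXY2sa0ZFJ0k5OF1Me3hoWSyKaApdfZqYSz9JKQlWSEpajVgrW1hJVjMUDD+JaGloGmx3CE6PiWY4P5+HBjl7aUZMTGl7emp5SBlfjohoZ0UpW3gHPn9pSFktj5k4GXpnRThcnYx6aGhKHH+qeFgWFjk4Ryo+r9t6iDlPe2goS2ZFSCgnOSo6RzUJT4p3CSlIORc4Gx6Pz3t5aC1+mkhLZkZZZzU3WWx6eBs+WCYJSkx7WCcnCQ0+SXuKXm2sKkpnaFlrZkdHW4yIKEtHFihajbuWRkkpCRtajK6MWDkMa5qKWTxtaWo6Xog1KiUXSmpsnIlZa3opCk2OzJcVCD2bm6pYKWx/qnYpKxdKaDpbiWuLi2yNq4kZOo2cSwpdfXuMmTc4Z1x7aTgcXH19Wll5WUlqe3qLm3pJXFk6O4x5RikXF1h3WnpqKx+Oijksfo2ef29/f32cqnhddjg8TSYGCDhZZ2dZaFcJP765Vgs9b7+/flw9b5+veStYKT5uWWtqeXhnaGhWJRtfrW1YOxoOPVhFIgcqWmtoVzhXO2+8iGdoaGhpWUlKTkprT52rWz44NzY0GhoZFxcXSYhIT5x6eHZGJiY3WXt5RUqOrKyMe3ZHVkdMemhXK1oYSVlti3tqSTpZeWhZenhIO16MenhpRjdGSFxoVyg8iUUmSEspCBg3WGqIaVuJa4yaXH2Jd1lXWGhoS2c3SHk1JhloWkxpaGp7a5uKWWpsm4lsXYqJWmp5enlaeDlXSicnCSx9b555Wik5anlpWmlqXW5aWolJS5qIZ1hpKlksq4k4CQlNb4+cdhU7aWZJWEhOv9uJdjpKe2hYaVlKfmybiUhIBwYaX3+JOExXWF1qSU6PjHhZaEU6aXhYKFp8anpYSXqJNghdjo5La1dNbFk5XIuNrHt5R0p4eBgqbHt5emp7inl4CSyKaz+erF1pVhdMfYuci01riFcnCW6NiGl6eomIaHclCRgYT5+/j3toKl96aVhIOmx5JxdMb3hYN0c7WFdZZjQJSlxPT0wsTWxMfXYpGRUYOV0/T3+6ZihXCStHV2hpOj1+va9vIwQJWGp7RyhbWFg7LA8/X303SV1+jIt8W1tLW0qNn41kBQk1KRomN1pqa2w3AwQPH0uJY="/>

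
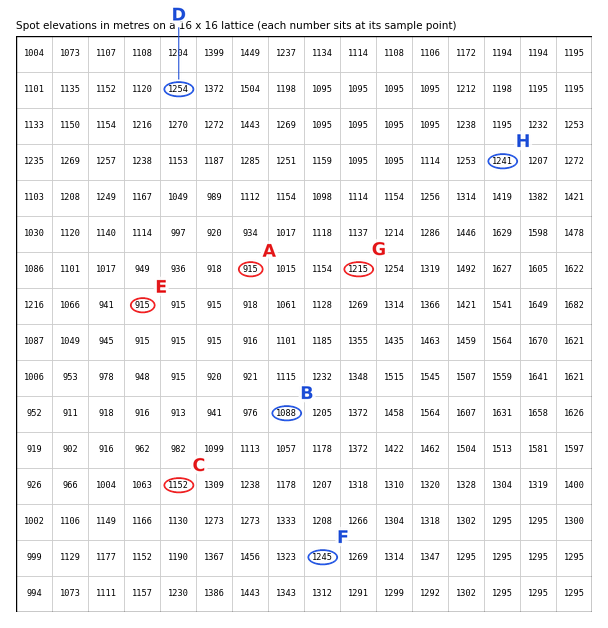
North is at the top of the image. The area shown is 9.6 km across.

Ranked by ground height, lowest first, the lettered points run A B C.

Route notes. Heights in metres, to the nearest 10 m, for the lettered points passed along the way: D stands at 1250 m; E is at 910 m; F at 1240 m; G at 1210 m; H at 1240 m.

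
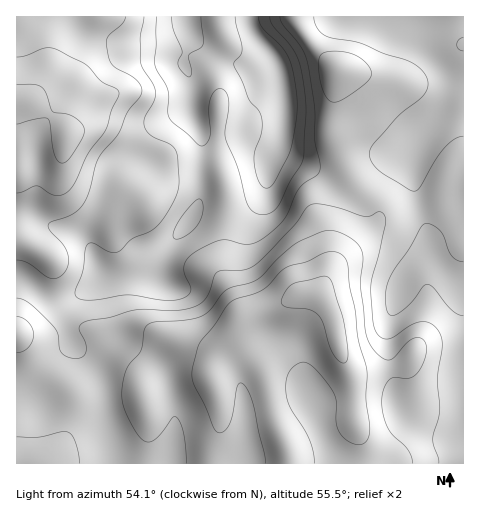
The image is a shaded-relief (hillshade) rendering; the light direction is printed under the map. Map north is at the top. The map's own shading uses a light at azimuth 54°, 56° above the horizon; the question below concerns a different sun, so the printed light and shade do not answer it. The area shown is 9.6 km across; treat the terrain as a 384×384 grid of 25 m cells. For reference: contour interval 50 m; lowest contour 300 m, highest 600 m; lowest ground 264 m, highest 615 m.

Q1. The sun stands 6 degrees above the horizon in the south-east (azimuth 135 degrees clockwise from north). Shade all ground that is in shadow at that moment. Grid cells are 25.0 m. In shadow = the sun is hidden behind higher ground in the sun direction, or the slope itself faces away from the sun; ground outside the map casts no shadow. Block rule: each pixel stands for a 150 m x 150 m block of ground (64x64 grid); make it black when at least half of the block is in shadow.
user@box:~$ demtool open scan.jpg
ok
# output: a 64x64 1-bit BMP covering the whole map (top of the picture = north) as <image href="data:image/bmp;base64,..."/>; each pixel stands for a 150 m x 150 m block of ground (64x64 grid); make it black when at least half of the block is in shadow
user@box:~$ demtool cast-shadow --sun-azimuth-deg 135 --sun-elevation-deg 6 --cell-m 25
<image width="64" height="64" href="data:image/bmp;base64,Qk0+AgAAAAAAAD4AAAAoAAAAQAAAAEAAAAABAAEAAAAAAAACAAATCwAAEwsAAAIAAAAAAAAA////AAAAAAAAAAAAAAAAAAAAAAAAAAAAAAAAAAAAAAAAAAAAAAAAAAAAAAAAAAAAAAAAAAAAAAAAAAAAAAAAAAAAAAAAAAAAAAAAAAAAAAAAAAAAAAAAAAAAAAAAAAAAAAAAAAAAAAAAAAAAAAAAAAAAAAAAAAAAAAAAAAAAAAAAAAAAAAAAAAAAAAAAAAcAAAAAAAAAB4AAAAAAAAAPgAAAADgAAA/AAAA//AAAD8AAAP/+AAAPwAA///8AAAcAAB///+AAAAAAB////AAAAAAD///+AAAAAAA///8AAAAAAA///+AAAAAAD///8AAAAAAH///wAAAAAAf///gAAAAAB///8AAAAAAD///AAAAAAAD//4AAAAAAAD//gAAAAAAAB/+AAAAAAAAB/4AAAAAAAAD/gAAAAAAAAH+AAAAAAAAAf8AAAAAAAAA/wAAAAAAAAD/AAAAAAAAAP8AAAAAAAAA/wAAAAAAAAB/AAAAAAAAAD+AAAAAAAAAH4AAAAAAAAAfgAAAAAAAAB+AAAAAAAAAH4AAAAAAAAAfgAAAAAAAwB+AAAAAAADAH4AAAAAAAMAfgAAAAAAAwB+AAAAAAAAAH8AAAAAAAAAfwAAAAAAAAD/AAAAAAAAAP/gAAAAAAAA8fAAAAAAAABA4AAAAAAAAAAAAAAAAAAAAAAAAAAAAAHAAAAA=="/>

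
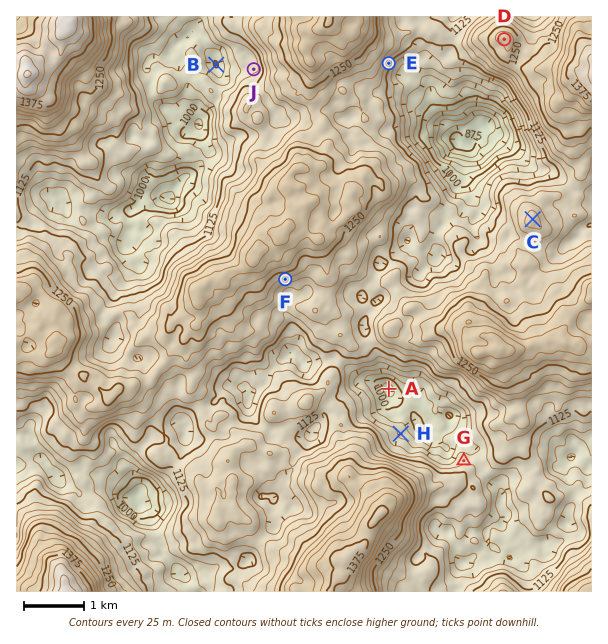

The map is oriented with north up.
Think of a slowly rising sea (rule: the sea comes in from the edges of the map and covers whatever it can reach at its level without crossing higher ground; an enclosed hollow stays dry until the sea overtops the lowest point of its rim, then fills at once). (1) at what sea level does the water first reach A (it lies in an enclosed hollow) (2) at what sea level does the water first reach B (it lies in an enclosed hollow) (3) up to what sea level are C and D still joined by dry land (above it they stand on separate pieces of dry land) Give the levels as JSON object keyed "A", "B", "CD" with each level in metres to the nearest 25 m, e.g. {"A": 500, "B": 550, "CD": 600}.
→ {"A": 1100, "B": 1050, "CD": 1150}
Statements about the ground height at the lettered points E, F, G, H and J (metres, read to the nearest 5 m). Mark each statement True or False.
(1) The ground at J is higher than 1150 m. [False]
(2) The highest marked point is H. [False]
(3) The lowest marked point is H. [True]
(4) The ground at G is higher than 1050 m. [True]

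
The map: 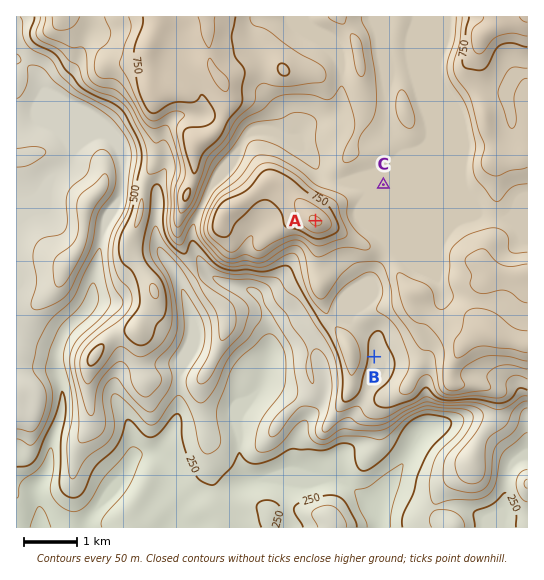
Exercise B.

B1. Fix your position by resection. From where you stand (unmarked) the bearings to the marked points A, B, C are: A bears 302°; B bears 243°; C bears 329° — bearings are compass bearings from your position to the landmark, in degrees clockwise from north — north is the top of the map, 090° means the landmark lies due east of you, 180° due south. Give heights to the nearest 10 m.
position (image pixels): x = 461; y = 312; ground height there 690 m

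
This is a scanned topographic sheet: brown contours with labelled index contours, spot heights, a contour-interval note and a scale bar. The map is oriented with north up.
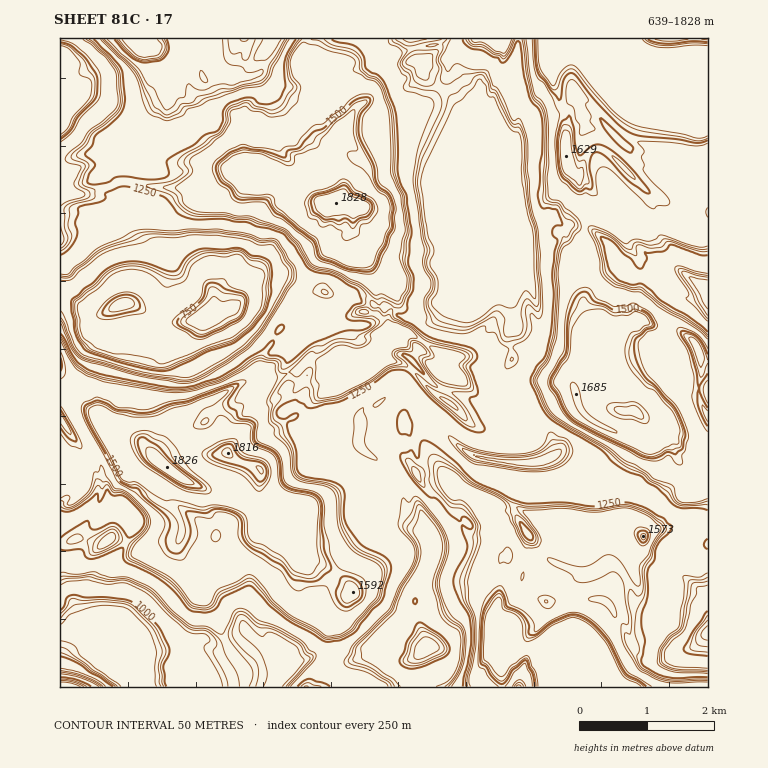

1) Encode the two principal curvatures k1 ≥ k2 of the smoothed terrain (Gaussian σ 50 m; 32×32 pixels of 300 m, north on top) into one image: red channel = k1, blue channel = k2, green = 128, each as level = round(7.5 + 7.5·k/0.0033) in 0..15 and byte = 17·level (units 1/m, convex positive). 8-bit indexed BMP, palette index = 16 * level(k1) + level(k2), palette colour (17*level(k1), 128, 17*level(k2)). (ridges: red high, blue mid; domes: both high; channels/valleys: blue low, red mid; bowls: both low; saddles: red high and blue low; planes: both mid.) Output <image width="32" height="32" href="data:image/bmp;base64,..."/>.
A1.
<image width="32" height="32" href="data:image/bmp;base64,Qk02CAAAAAAAADYEAAAoAAAAIAAAACAAAAABAAgAAAAAAAAEAAATCwAAEwsAAAABAAAAAAAAAIAAABGAAAAigAAAM4AAAESAAABVgAAAZoAAAHeAAACIgAAAmYAAAKqAAAC7gAAAzIAAAN2AAADugAAA/4AAAACAEQARgBEAIoARADOAEQBEgBEAVYARAGaAEQB3gBEAiIARAJmAEQCqgBEAu4ARAMyAEQDdgBEA7oARAP+AEQAAgCIAEYAiACKAIgAzgCIARIAiAFWAIgBmgCIAd4AiAIiAIgCZgCIAqoAiALuAIgDMgCIA3YAiAO6AIgD/gCIAAIAzABGAMwAigDMAM4AzAESAMwBVgDMAZoAzAHeAMwCIgDMAmYAzAKqAMwC7gDMAzIAzAN2AMwDugDMA/4AzAACARAARgEQAIoBEADOARABEgEQAVYBEAGaARAB3gEQAiIBEAJmARACqgEQAu4BEAMyARADdgEQA7oBEAP+ARAAAgFUAEYBVACKAVQAzgFUARIBVAFWAVQBmgFUAd4BVAIiAVQCZgFUAqoBVALuAVQDMgFUA3YBVAO6AVQD/gFUAAIBmABGAZgAigGYAM4BmAESAZgBVgGYAZoBmAHeAZgCIgGYAmYBmAKqAZgC7gGYAzIBmAN2AZgDugGYA/4BmAACAdwARgHcAIoB3ADOAdwBEgHcAVYB3AGaAdwB3gHcAiIB3AJmAdwCqgHcAu4B3AMyAdwDdgHcA7oB3AP+AdwAAgIgAEYCIACKAiAAzgIgARICIAFWAiABmgIgAd4CIAIiAiACZgIgAqoCIALuAiADMgIgA3YCIAO6AiAD/gIgAAICZABGAmQAigJkAM4CZAESAmQBVgJkAZoCZAHeAmQCIgJkAmYCZAKqAmQC7gJkAzICZAN2AmQDugJkA/4CZAACAqgARgKoAIoCqADOAqgBEgKoAVYCqAGaAqgB3gKoAiICqAJmAqgCqgKoAu4CqAMyAqgDdgKoA7oCqAP+AqgAAgLsAEYC7ACKAuwAzgLsARIC7AFWAuwBmgLsAd4C7AIiAuwCZgLsAqoC7ALuAuwDMgLsA3YC7AO6AuwD/gLsAAIDMABGAzAAigMwAM4DMAESAzABVgMwAZoDMAHeAzACIgMwAmYDMAKqAzAC7gMwAzIDMAN2AzADugMwA/4DMAACA3QARgN0AIoDdADOA3QBEgN0AVYDdAGaA3QB3gN0AiIDdAJmA3QCqgN0Au4DdAMyA3QDdgN0A7oDdAP+A3QAAgO4AEYDuACKA7gAzgO4ARIDuAFWA7gBmgO4Ad4DuAIiA7gCZgO4AqoDuALuA7gDMgO4A3YDuAO6A7gD/gO4AAID/ABGA/wAigP8AM4D/AESA/wBVgP8AZoD/AHeA/wCIgP8AmYD/AKqA/wC7gP8AzID/AN2A/wDugP8A/4D/AKaWkHWC2Id0ptiDkdSFx9aixZOR5vWg1IeHh9a0o5WWtIKHh3PWh6TnpYVi0qaQc8VgoaG26NTVh4eoxJKxgKKEh3d3csaSocOBcaKy9MSBp6KRkJbYxsDImPeik9bDcIJ0dHHUsuXTwsTD5teV5bORtbPUo/jmkLLko9WTh9fEw8bEwqKz+OeBceamdaT71bODorPV9HGkpKWz5cKE2IHDsuXDs9WXl9jDlMXXwcTo06GytMiVhZeWk5Ok9XO11ZXTkfTXxZSHhoK1x8iD1rOU9XDExZfG1ZWopqXlgYeX1sL5oNTHxZeC6ZeH17NxhsaRcNWzp9Kwl4eHh/XkhIahg4NxotOQkYHGh5fYs3KHtpDDksO48PjY19Xo5qGRcueykYLYo+T1t5S01ffmg4eWwrP499OCcoKCc4KBcPfXh8Wy+LH184GC9+ZwcYKHl4X04+ex1tbV1peHg5LmpoeVkuWi+aSD9PjT1bOHh6WklbPVsLDQ0MBQxHGj1dTChvSgx8S0hKWj09PEgneIoqiWlZai1YeHt6GS1/fXp+iAwPfWw7Ln9rKzoqKUk4OTpbaWgvWzh4eCxPjGkJDWwvJ1stPW1rSV+POWxKLk97KClYPx0MKGh6LV1oe359SC4tPVppaFk5KDtef48sKXt+ah0OX3gZalw+anh5e0c4bzlXJxgnNyotS0xbJx1djGt/Kg9ffCt8KCo9aHx3J3gveVcaeXh8WykaOV54aFg4DD6fSTpNbFULWS2Ie31LLz97KikKG1xaGDYKLGp5eW8vDAwnF0ctSi86PX57P25LKzw7LEs6aE14CzwaP2o5Fw5PnDsoeHh5WgxMSi1NSBxpDls6JykviCtZZysqHCg+bS18OSd4eHh7LUh9Zgk4fQ0sPmosOmlsSyocOQs9X4p9fDs5KHh4eHwsO41ZDBk4HUtIbI1sPUsqKitKOl1IKztdW1coeHh3bCosLQ58fG18iCg4eHh4PW1tXDw9bl6Pj116SDh4eHg+WR1peHhpaHpvbzpaXk9ciEw9jVhsLkw8PFonWHh4iCxfbTs4XVtoeH57KGhnSC1bL6mMi1h4W1tLLEdYiHh4HE5fiB5MR2h4fBgHd3h4Sz1cPTkaLGl9WSw8aDh3eHccP3wdTho3NzktTDgoenx4Zx1YenhZPn1YTDp5SGh4WhsvbCo8DEx9fZ16LnorRx1sXm5pLGh4H11LKYyHOHgeiB5KOS15iHh4iH6NTDgnaTkqLDtKKnh6P3orPDpnHUlMT0YNeHh4eHh7fE59XTp4eHhKCy54eY1nDUcZLVxMOA2PbCl4eHh4iI59aXcFDUh4a2tYDY2bSzlufh8eWy9pDXl5eHh8fV1ug="/>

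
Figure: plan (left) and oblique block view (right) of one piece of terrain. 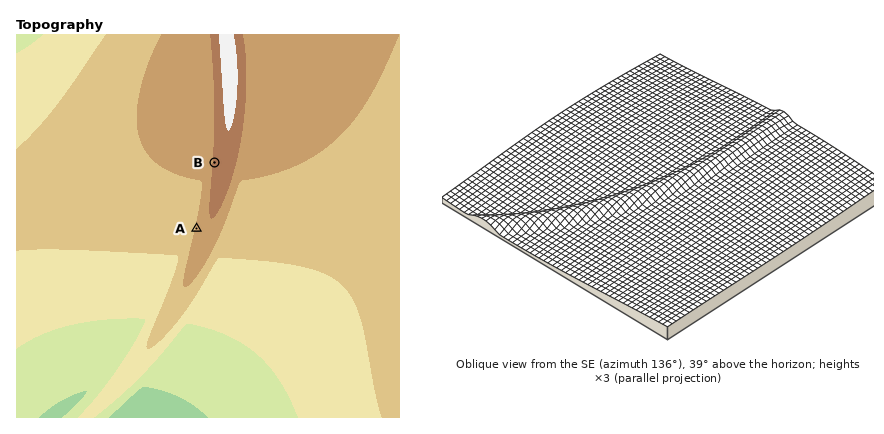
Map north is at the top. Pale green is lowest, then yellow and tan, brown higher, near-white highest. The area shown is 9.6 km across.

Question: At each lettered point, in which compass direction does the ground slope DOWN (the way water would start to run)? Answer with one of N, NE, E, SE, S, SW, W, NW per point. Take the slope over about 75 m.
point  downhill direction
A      W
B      W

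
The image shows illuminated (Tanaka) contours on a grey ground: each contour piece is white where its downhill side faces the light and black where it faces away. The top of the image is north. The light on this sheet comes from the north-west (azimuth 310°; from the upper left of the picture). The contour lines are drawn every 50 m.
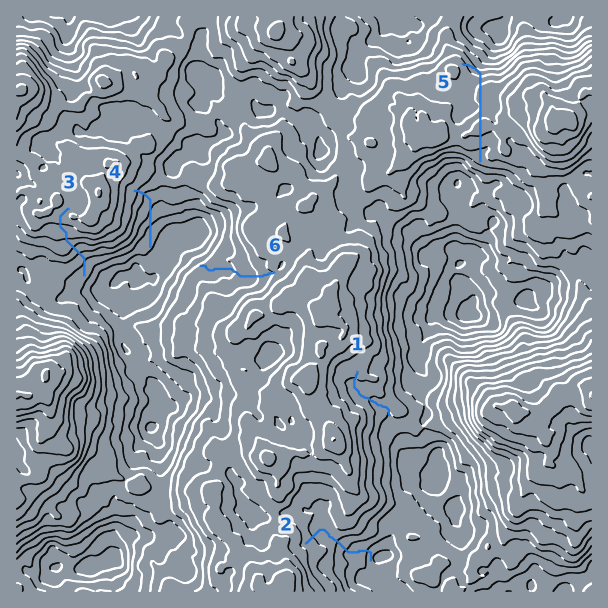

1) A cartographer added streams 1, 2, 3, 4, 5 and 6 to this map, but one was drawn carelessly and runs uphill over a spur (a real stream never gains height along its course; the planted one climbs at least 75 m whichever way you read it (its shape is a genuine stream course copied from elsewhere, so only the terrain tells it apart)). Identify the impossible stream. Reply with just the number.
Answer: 5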